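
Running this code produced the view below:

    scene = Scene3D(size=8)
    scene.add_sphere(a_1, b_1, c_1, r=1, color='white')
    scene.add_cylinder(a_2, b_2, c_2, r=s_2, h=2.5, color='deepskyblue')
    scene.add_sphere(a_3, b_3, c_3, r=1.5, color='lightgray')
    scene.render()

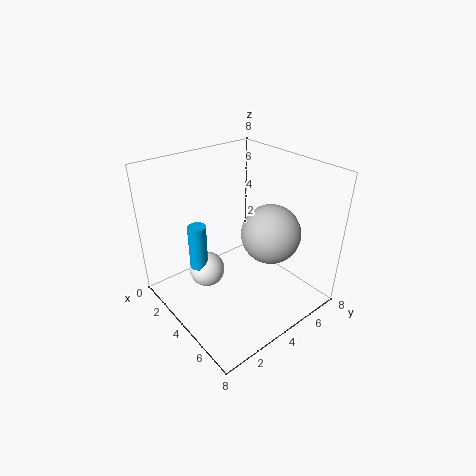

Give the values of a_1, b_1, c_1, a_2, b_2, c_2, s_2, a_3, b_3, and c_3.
a_1 = 3
b_1 = 2.5
c_1 = 2
a_2 = 3
b_2 = 2
c_2 = 2.5
s_2 = 0.5
a_3 = 6
b_3 = 4.5
c_3 = 5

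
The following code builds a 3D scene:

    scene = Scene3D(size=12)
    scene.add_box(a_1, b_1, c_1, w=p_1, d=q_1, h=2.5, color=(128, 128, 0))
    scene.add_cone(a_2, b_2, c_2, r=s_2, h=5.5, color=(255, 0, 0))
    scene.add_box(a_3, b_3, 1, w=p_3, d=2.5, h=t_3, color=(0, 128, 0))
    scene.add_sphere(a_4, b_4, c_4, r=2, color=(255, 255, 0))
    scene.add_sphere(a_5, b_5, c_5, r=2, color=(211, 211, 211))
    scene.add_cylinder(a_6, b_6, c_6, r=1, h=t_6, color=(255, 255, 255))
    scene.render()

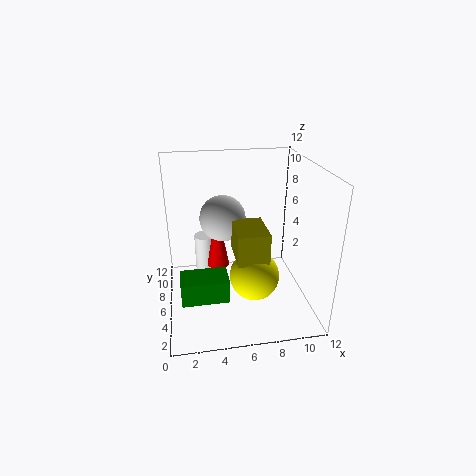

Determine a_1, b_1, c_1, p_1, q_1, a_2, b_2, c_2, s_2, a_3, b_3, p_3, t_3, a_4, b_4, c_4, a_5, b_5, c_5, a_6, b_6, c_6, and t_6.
a_1 = 5.5
b_1 = 3
c_1 = 5
p_1 = 2.5
q_1 = 3.5
a_2 = 4.5
b_2 = 8
c_2 = 2.5
s_2 = 1
a_3 = 1
b_3 = 4
p_3 = 4
t_3 = 2
a_4 = 7
b_4 = 4
c_4 = 3.5
a_5 = 5
b_5 = 8
c_5 = 7
a_6 = 3.5
b_6 = 10
c_6 = 0.5
t_6 = 4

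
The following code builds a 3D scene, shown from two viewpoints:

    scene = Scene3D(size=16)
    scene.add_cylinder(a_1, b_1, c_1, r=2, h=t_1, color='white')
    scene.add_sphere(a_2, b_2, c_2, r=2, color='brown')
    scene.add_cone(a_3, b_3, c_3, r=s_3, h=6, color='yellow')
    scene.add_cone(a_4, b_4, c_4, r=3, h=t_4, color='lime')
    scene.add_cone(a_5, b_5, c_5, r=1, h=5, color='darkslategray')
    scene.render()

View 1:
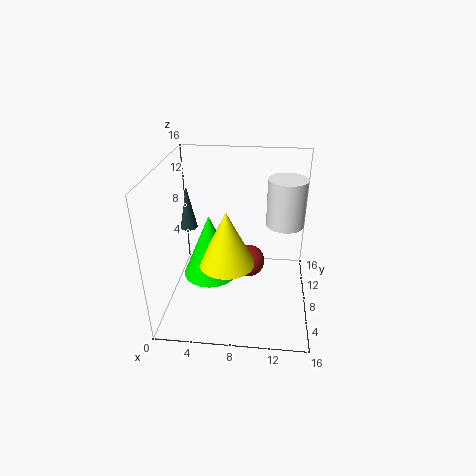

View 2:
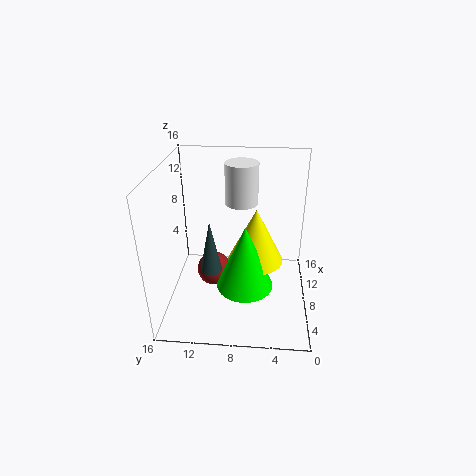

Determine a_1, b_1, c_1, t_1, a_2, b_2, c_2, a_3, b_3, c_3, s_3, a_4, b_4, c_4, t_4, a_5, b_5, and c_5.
a_1 = 13, b_1 = 8, c_1 = 10, t_1 = 5, a_2 = 9, b_2 = 11, c_2 = 3, a_3 = 7, b_3 = 6, c_3 = 6, s_3 = 3, a_4 = 5, b_4 = 7, c_4 = 4, t_4 = 7, a_5 = 2, b_5 = 10, c_5 = 8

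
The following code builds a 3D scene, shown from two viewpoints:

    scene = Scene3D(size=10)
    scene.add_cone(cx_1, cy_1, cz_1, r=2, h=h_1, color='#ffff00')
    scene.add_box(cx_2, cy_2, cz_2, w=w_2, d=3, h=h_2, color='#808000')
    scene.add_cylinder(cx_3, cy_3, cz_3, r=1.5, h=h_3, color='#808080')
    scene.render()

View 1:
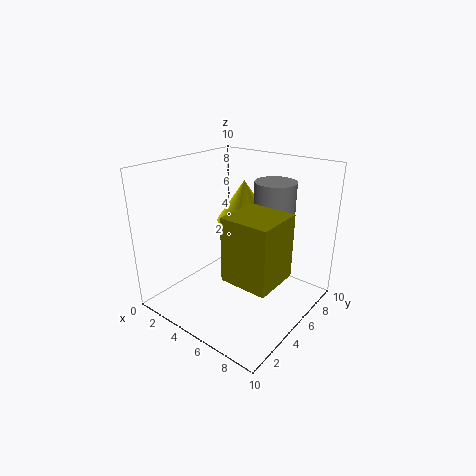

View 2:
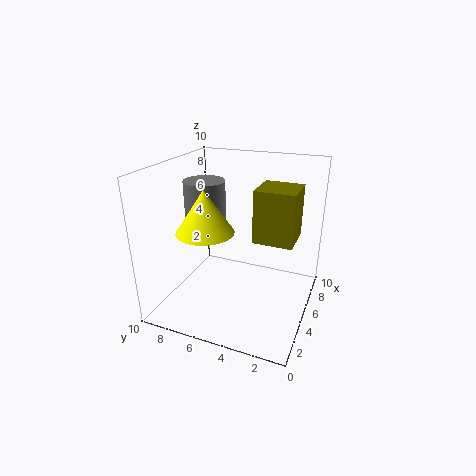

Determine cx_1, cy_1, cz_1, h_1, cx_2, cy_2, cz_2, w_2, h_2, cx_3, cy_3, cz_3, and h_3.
cx_1 = 4; cy_1 = 7; cz_1 = 5.5; h_1 = 3; cx_2 = 6.5; cy_2 = 1.5; cz_2 = 4; w_2 = 3; h_2 = 4; cx_3 = 6; cy_3 = 8; cz_3 = 5.5; h_3 = 3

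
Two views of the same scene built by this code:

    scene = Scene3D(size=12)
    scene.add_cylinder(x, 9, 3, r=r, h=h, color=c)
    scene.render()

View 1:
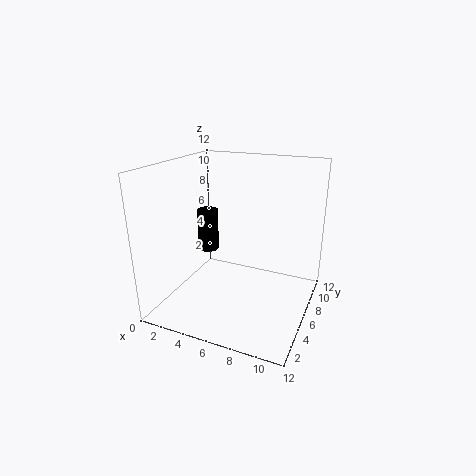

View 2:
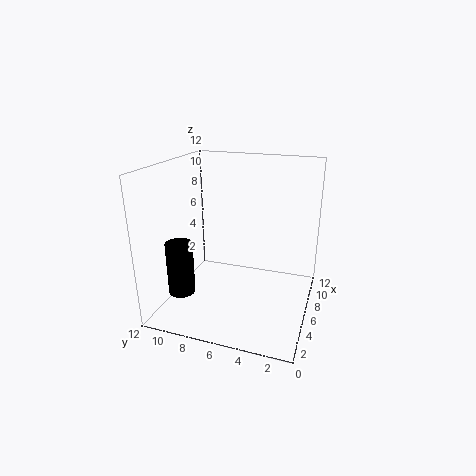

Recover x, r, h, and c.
x = 1.5, r = 1, h = 4, c = 'black'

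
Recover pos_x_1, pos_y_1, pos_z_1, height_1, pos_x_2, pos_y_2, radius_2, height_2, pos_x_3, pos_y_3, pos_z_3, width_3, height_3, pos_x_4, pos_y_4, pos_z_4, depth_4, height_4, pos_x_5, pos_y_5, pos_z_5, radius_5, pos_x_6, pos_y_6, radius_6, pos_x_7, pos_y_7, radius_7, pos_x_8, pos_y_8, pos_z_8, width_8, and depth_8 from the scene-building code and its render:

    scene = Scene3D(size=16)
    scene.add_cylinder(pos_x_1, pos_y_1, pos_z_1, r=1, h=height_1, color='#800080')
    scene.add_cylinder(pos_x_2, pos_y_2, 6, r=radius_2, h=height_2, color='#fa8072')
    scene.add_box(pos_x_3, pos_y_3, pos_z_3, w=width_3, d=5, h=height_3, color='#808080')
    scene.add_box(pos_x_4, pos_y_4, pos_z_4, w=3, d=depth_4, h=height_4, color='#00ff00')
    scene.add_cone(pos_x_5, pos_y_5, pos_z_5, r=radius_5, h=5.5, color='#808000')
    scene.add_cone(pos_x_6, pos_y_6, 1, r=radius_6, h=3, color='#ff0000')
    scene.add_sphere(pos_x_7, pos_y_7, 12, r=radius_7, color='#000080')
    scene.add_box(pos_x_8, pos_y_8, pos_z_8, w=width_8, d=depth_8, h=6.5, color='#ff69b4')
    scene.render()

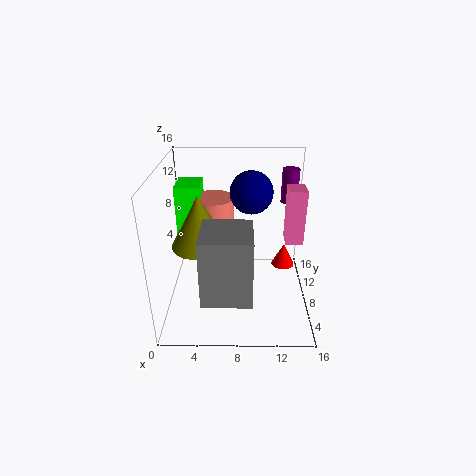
pos_x_1 = 14; pos_y_1 = 12.5; pos_z_1 = 10.5; height_1 = 4; pos_x_2 = 5; pos_y_2 = 12.5; radius_2 = 2.5; height_2 = 5; pos_x_3 = 4.5; pos_y_3 = 0.5; pos_z_3 = 4.5; width_3 = 5; height_3 = 7; pos_x_4 = 0.5; pos_y_4 = 11.5; pos_z_4 = 5.5; depth_4 = 4; height_4 = 7; pos_x_5 = 4; pos_y_5 = 6.5; pos_z_5 = 8; radius_5 = 3; pos_x_6 = 14; pos_y_6 = 13.5; radius_6 = 1.5; pos_x_7 = 9.5; pos_y_7 = 11.5; radius_7 = 2.5; pos_x_8 = 13.5; pos_y_8 = 9; pos_z_8 = 6.5; width_8 = 2; depth_8 = 2.5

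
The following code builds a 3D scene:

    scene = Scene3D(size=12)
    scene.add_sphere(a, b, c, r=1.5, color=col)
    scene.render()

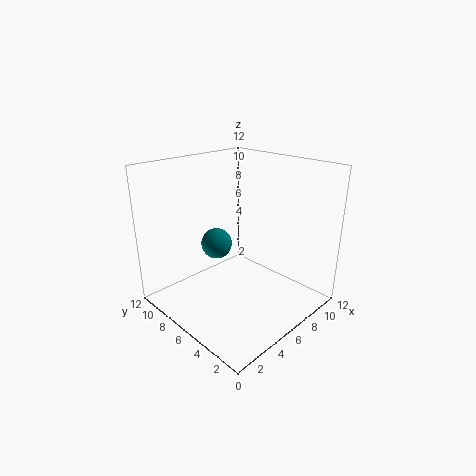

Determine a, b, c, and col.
a = 7.5; b = 10.5; c = 3.5; col = 'teal'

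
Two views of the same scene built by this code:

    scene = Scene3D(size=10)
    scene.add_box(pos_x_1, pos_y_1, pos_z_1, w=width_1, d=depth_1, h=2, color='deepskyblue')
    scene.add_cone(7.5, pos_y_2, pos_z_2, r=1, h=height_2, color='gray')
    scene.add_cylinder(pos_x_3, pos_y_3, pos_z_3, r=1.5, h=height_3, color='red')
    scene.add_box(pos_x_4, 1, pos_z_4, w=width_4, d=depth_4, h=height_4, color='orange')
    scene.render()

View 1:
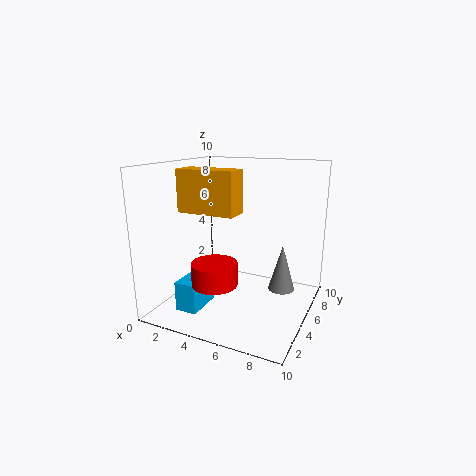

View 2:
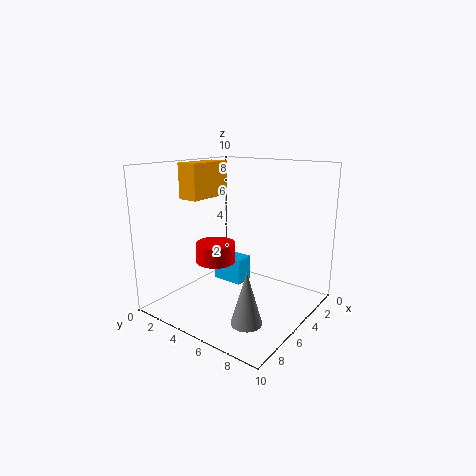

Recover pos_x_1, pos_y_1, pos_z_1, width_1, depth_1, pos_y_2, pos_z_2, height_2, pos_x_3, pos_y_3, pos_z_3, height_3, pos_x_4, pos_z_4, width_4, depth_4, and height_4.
pos_x_1 = 2; pos_y_1 = 1.5; pos_z_1 = 0.5; width_1 = 1.5; depth_1 = 2.5; pos_y_2 = 7.5; pos_z_2 = 0.5; height_2 = 3.5; pos_x_3 = 4.5; pos_y_3 = 2.5; pos_z_3 = 2.5; height_3 = 1.5; pos_x_4 = 3; pos_z_4 = 7.5; width_4 = 3.5; depth_4 = 1.5; height_4 = 2.5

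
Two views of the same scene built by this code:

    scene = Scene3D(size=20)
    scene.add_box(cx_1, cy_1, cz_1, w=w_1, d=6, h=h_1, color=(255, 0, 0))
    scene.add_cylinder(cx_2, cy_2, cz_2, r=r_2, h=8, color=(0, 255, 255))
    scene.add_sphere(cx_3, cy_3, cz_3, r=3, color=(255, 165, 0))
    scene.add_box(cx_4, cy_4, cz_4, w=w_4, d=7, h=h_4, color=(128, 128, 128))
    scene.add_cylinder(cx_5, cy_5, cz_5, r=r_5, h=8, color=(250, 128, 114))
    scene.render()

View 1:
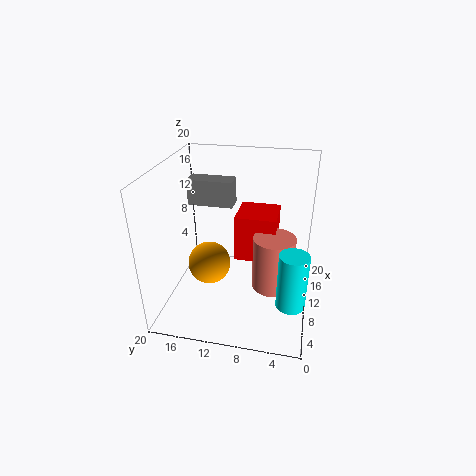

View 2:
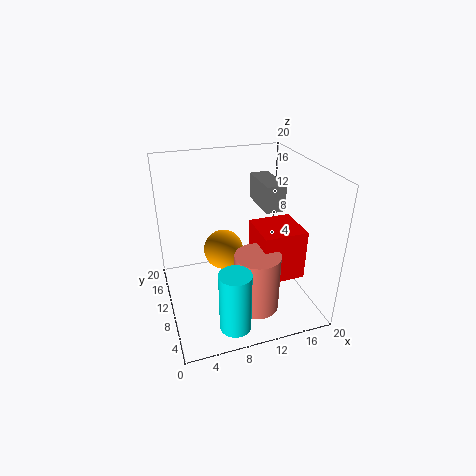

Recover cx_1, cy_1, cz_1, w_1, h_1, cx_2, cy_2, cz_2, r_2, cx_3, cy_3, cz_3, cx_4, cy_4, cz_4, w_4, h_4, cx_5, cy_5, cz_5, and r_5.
cx_1 = 12
cy_1 = 5
cz_1 = 5
w_1 = 6
h_1 = 7
cx_2 = 7
cy_2 = 2
cz_2 = 2
r_2 = 2
cx_3 = 9
cy_3 = 14
cz_3 = 6
cx_4 = 15
cy_4 = 12
cz_4 = 12
w_4 = 3
h_4 = 4
cx_5 = 11
cy_5 = 5
cz_5 = 2
r_5 = 3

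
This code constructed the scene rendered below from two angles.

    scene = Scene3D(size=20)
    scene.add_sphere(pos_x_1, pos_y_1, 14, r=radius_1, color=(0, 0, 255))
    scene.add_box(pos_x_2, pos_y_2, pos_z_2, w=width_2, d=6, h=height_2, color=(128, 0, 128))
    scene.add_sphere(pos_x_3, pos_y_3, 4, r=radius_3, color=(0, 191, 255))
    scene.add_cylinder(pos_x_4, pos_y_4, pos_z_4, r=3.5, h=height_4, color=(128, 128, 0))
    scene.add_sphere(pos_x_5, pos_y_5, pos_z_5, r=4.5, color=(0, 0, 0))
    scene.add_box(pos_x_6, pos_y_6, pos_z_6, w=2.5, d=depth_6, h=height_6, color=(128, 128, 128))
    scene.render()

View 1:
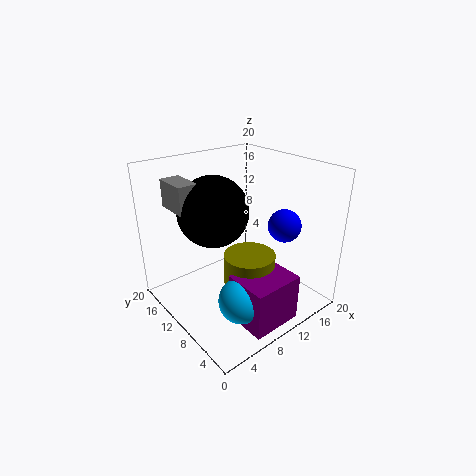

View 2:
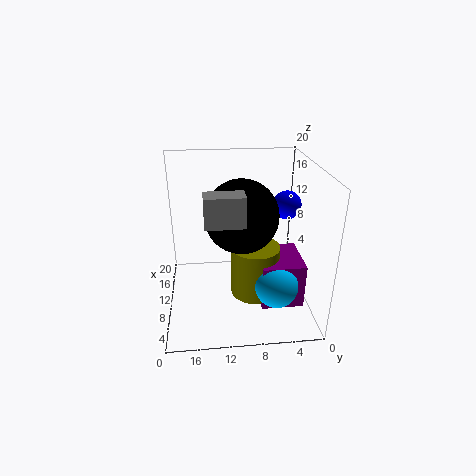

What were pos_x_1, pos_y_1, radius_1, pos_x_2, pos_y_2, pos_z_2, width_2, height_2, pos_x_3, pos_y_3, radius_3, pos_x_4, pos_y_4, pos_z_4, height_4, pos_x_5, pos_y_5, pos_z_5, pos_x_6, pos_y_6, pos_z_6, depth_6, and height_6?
pos_x_1 = 11.5, pos_y_1 = 3, radius_1 = 2, pos_x_2 = 6, pos_y_2 = 1, pos_z_2 = 0.5, width_2 = 7, height_2 = 6.5, pos_x_3 = 6.5, pos_y_3 = 5, radius_3 = 3, pos_x_4 = 10, pos_y_4 = 7.5, pos_z_4 = 1, height_4 = 7.5, pos_x_5 = 6, pos_y_5 = 10, pos_z_5 = 15, pos_x_6 = 1.5, pos_y_6 = 10, pos_z_6 = 15.5, depth_6 = 4.5, height_6 = 3.5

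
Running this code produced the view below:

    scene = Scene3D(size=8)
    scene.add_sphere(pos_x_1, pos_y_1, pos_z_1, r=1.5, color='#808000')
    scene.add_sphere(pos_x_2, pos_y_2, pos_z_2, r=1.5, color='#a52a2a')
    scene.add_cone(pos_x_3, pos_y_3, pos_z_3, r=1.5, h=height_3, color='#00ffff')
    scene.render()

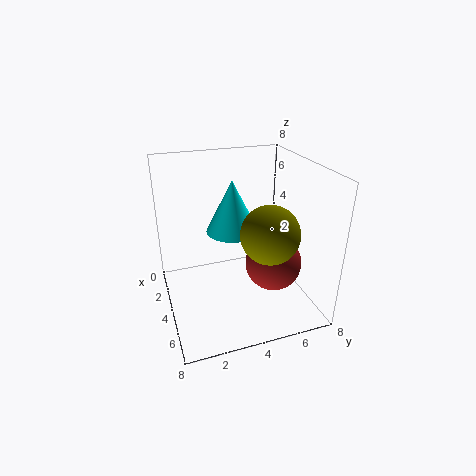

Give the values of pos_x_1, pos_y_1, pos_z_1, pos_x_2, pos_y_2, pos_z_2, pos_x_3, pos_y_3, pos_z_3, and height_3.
pos_x_1 = 6; pos_y_1 = 5; pos_z_1 = 5; pos_x_2 = 5.5; pos_y_2 = 5.5; pos_z_2 = 3; pos_x_3 = 3; pos_y_3 = 4; pos_z_3 = 4; height_3 = 3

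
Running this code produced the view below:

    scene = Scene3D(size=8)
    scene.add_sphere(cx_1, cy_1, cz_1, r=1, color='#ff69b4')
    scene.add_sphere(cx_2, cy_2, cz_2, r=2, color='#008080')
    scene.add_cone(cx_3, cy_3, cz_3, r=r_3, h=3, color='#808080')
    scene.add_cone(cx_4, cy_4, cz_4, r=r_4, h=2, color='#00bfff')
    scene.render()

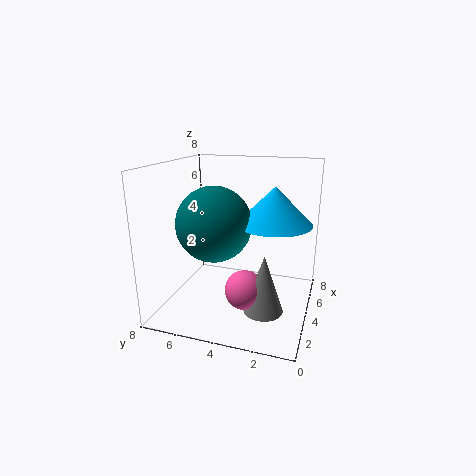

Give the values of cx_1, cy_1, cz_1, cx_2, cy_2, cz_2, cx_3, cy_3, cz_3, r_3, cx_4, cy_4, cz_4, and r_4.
cx_1 = 2, cy_1 = 3, cz_1 = 2, cx_2 = 3, cy_2 = 5, cz_2 = 5, cx_3 = 2, cy_3 = 2, cz_3 = 1, r_3 = 1, cx_4 = 4, cy_4 = 2, cz_4 = 5, r_4 = 2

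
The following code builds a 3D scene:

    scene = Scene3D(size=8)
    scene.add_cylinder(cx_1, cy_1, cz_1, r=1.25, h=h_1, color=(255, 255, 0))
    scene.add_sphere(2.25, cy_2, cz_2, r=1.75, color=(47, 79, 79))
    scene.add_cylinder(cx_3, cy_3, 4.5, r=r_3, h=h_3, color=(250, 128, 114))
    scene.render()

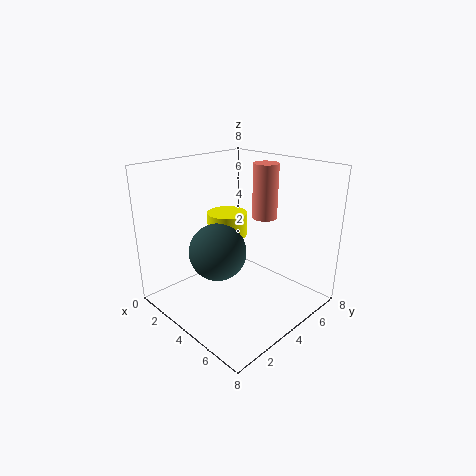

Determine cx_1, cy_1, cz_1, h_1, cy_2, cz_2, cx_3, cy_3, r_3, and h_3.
cx_1 = 1.5, cy_1 = 5.5, cz_1 = 3, h_1 = 1.5, cy_2 = 4, cz_2 = 2.5, cx_3 = 3.75, cy_3 = 6.5, r_3 = 0.75, h_3 = 3.25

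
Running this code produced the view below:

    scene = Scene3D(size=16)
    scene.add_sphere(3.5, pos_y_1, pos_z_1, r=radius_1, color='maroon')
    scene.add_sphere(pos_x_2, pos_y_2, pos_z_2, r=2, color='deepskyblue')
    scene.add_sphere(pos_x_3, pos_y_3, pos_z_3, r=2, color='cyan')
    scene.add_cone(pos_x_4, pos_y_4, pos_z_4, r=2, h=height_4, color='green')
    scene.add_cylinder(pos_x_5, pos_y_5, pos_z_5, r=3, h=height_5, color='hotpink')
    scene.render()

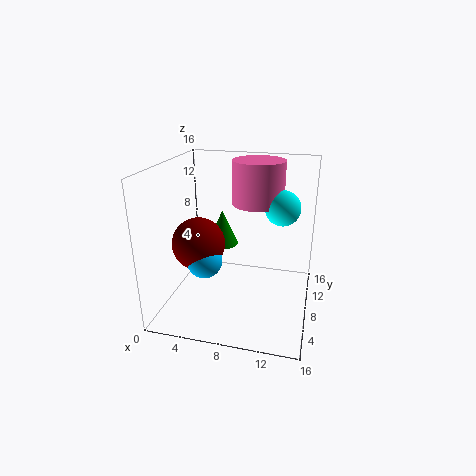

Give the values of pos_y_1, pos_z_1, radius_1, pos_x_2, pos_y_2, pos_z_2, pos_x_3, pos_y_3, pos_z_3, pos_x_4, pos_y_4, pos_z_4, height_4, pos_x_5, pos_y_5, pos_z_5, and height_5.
pos_y_1 = 7.5
pos_z_1 = 7
radius_1 = 3
pos_x_2 = 4.5
pos_y_2 = 6.5
pos_z_2 = 5.5
pos_x_3 = 12.5
pos_y_3 = 10.5
pos_z_3 = 11
pos_x_4 = 4.5
pos_y_4 = 13.5
pos_z_4 = 4.5
height_4 = 4.5
pos_x_5 = 9.5
pos_y_5 = 11.5
pos_z_5 = 11
height_5 = 5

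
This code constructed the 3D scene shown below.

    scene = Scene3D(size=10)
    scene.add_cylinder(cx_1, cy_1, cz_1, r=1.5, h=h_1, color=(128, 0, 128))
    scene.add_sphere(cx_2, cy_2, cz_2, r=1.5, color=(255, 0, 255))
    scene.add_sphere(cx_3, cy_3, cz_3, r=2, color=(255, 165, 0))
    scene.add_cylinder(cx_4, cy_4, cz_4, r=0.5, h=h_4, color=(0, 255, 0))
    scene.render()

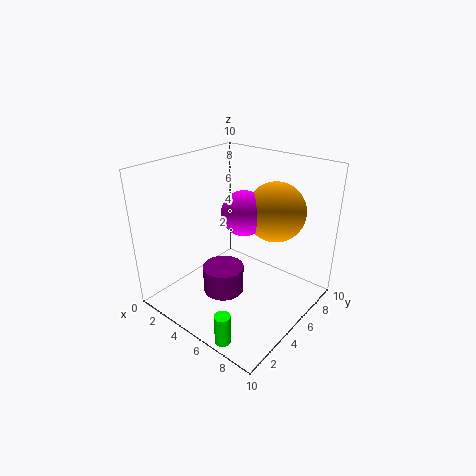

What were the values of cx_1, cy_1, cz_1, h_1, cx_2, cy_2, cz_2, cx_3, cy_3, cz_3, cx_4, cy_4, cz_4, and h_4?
cx_1 = 4
cy_1 = 4.5
cz_1 = 0.5
h_1 = 2
cx_2 = 5.5
cy_2 = 5
cz_2 = 7
cx_3 = 7
cy_3 = 6.5
cz_3 = 7
cx_4 = 7.5
cy_4 = 0.5
cz_4 = 0.5
h_4 = 2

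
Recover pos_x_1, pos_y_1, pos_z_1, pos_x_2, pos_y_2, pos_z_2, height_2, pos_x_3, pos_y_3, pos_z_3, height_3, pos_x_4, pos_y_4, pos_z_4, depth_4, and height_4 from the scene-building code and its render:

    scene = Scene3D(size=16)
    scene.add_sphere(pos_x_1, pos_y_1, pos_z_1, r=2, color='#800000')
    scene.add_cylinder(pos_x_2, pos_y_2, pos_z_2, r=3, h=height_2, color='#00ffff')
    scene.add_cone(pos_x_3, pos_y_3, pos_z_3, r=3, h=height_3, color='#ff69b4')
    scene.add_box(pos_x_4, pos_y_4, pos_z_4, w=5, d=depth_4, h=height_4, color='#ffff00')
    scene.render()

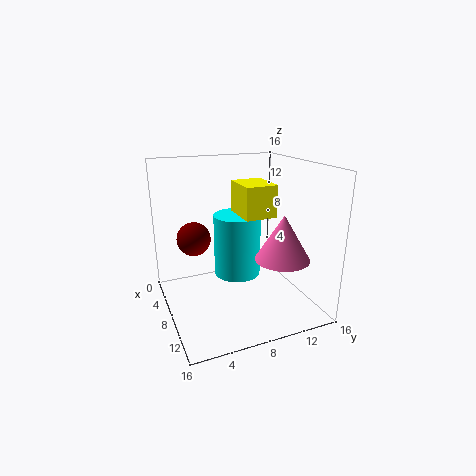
pos_x_1 = 4; pos_y_1 = 4; pos_z_1 = 7; pos_x_2 = 3; pos_y_2 = 10; pos_z_2 = 1; height_2 = 8; pos_x_3 = 11; pos_y_3 = 12; pos_z_3 = 6; height_3 = 5; pos_x_4 = 1; pos_y_4 = 10; pos_z_4 = 9; depth_4 = 4; height_4 = 4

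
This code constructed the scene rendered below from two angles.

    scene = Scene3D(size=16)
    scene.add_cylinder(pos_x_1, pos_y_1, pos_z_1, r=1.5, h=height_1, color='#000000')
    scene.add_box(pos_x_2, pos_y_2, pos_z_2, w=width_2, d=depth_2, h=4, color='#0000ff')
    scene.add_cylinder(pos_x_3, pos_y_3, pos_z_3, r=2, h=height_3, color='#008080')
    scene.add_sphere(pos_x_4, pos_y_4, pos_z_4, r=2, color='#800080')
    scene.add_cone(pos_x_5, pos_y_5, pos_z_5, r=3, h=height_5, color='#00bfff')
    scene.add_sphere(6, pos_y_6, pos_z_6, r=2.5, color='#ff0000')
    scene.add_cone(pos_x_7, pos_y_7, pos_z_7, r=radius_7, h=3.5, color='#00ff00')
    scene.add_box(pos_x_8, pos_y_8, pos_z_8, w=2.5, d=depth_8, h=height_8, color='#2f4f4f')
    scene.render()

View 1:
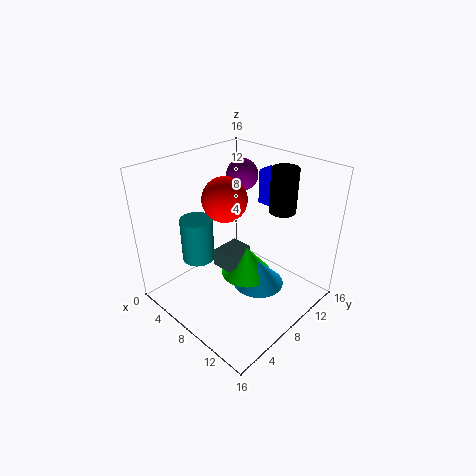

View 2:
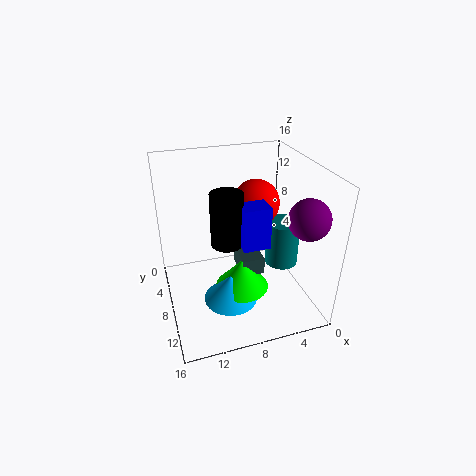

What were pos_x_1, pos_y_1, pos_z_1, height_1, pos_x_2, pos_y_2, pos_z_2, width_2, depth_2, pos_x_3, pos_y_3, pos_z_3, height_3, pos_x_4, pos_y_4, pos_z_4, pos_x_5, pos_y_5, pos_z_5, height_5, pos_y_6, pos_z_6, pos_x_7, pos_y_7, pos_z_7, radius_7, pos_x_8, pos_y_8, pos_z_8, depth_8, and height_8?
pos_x_1 = 10.5, pos_y_1 = 12.5, pos_z_1 = 10.5, height_1 = 5, pos_x_2 = 7, pos_y_2 = 12.5, pos_z_2 = 10.5, width_2 = 2.5, depth_2 = 2, pos_x_3 = 2, pos_y_3 = 7, pos_z_3 = 3, height_3 = 5.5, pos_x_4 = 3, pos_y_4 = 14, pos_z_4 = 12.5, pos_x_5 = 9.5, pos_y_5 = 10, pos_z_5 = 1.5, height_5 = 3, pos_y_6 = 8, pos_z_6 = 12, pos_x_7 = 8, pos_y_7 = 9.5, pos_z_7 = 2.5, radius_7 = 3, pos_x_8 = 5.5, pos_y_8 = 6.5, pos_z_8 = 4, depth_8 = 3.5, height_8 = 2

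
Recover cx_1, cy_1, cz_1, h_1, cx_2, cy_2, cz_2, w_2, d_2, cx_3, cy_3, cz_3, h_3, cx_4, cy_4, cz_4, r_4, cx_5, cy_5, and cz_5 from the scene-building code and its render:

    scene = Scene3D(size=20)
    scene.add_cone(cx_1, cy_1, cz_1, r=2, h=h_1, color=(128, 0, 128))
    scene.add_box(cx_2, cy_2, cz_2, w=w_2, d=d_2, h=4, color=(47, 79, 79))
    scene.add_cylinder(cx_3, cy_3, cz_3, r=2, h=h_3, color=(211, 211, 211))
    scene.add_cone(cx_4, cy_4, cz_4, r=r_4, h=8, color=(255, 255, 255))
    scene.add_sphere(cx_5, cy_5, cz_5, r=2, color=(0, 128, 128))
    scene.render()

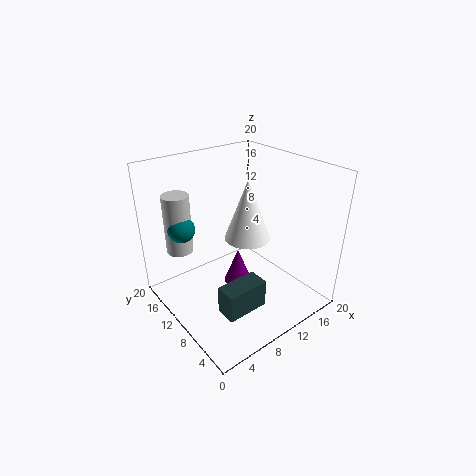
cx_1 = 10; cy_1 = 10; cz_1 = 3; h_1 = 5; cx_2 = 5; cy_2 = 5; cz_2 = 1; w_2 = 6; d_2 = 3; cx_3 = 5; cy_3 = 18; cz_3 = 6; h_3 = 9; cx_4 = 10; cy_4 = 8; cz_4 = 11; r_4 = 3; cx_5 = 5; cy_5 = 17; cz_5 = 10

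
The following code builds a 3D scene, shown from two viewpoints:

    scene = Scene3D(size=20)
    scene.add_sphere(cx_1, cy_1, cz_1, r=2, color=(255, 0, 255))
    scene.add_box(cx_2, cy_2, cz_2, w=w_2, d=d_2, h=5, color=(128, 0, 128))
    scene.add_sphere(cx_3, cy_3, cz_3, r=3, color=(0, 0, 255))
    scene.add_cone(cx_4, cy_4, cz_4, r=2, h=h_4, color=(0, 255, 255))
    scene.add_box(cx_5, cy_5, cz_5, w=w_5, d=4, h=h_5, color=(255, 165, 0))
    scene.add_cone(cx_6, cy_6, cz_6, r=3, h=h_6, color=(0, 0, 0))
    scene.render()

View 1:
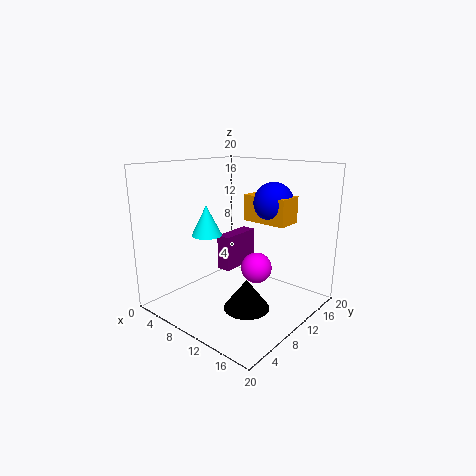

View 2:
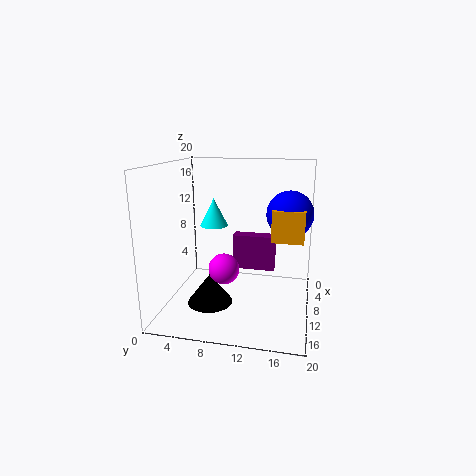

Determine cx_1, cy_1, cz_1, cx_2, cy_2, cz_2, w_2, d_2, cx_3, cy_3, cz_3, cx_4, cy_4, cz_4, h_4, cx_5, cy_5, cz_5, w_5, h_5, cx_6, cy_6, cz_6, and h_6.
cx_1 = 14
cy_1 = 9
cz_1 = 7
cx_2 = 7
cy_2 = 9
cz_2 = 5
w_2 = 2
d_2 = 6
cx_3 = 11
cy_3 = 17
cz_3 = 14
cx_4 = 8
cy_4 = 6
cz_4 = 11
h_4 = 4
cx_5 = 7
cy_5 = 15
cz_5 = 11
w_5 = 7
h_5 = 4
cx_6 = 14
cy_6 = 7
cz_6 = 2
h_6 = 4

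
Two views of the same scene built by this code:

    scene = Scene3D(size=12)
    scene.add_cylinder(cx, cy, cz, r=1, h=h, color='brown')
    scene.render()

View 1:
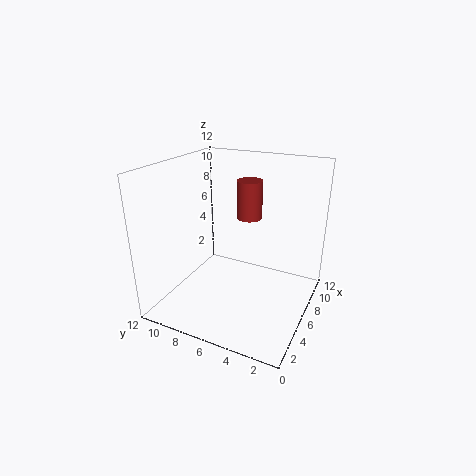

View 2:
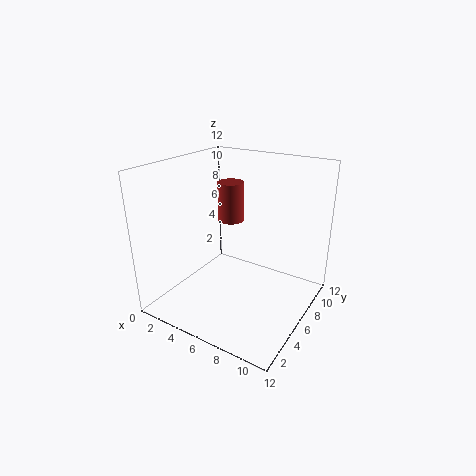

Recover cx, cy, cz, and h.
cx = 6; cy = 5; cz = 8; h = 3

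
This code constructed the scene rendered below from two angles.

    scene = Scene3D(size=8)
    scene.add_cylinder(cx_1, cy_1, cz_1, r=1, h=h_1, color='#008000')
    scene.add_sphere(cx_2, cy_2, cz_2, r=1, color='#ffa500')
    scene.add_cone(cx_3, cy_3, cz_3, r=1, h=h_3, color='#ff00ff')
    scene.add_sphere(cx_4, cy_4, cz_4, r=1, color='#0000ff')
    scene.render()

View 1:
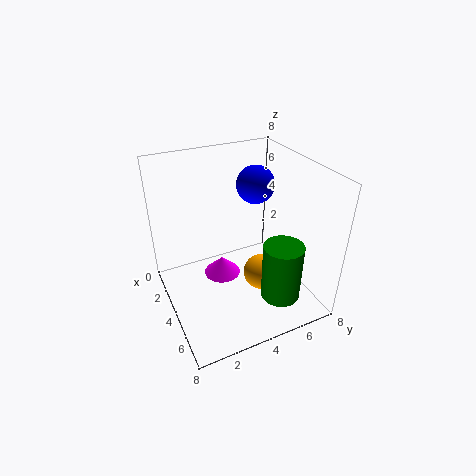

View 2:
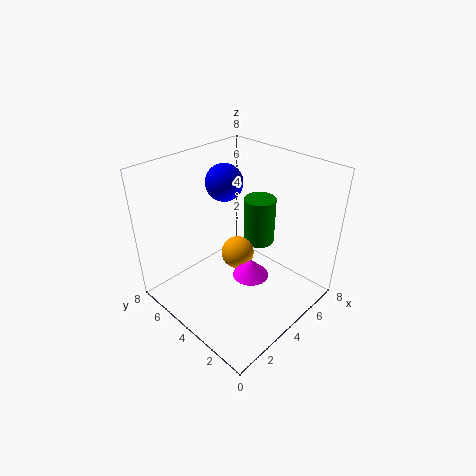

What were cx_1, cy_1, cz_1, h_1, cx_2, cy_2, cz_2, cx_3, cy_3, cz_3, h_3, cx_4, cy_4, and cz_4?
cx_1 = 7; cy_1 = 5; cz_1 = 2; h_1 = 3; cx_2 = 5; cy_2 = 5; cz_2 = 2; cx_3 = 4; cy_3 = 3; cz_3 = 2; h_3 = 1; cx_4 = 4; cy_4 = 5; cz_4 = 7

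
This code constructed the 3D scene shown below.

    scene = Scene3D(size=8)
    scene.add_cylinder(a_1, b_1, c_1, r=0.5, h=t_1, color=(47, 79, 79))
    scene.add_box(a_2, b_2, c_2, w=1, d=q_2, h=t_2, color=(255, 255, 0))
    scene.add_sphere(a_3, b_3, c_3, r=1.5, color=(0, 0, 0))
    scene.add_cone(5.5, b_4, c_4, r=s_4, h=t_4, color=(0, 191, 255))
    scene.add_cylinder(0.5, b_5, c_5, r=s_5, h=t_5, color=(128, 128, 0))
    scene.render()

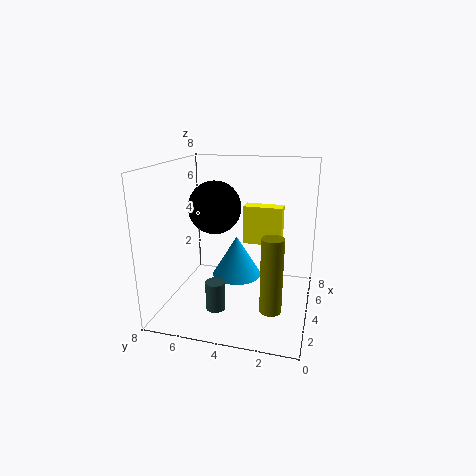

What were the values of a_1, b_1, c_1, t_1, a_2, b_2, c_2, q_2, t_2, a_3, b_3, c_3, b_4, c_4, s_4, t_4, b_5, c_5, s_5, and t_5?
a_1 = 1.5
b_1 = 4.5
c_1 = 1
t_1 = 1.5
a_2 = 7
b_2 = 2
c_2 = 2.5
q_2 = 2.5
t_2 = 2.5
a_3 = 4.5
b_3 = 5.5
c_3 = 5.5
b_4 = 4.5
c_4 = 1
s_4 = 1.5
t_4 = 2.5
b_5 = 1.5
c_5 = 2
s_5 = 0.5
t_5 = 3.5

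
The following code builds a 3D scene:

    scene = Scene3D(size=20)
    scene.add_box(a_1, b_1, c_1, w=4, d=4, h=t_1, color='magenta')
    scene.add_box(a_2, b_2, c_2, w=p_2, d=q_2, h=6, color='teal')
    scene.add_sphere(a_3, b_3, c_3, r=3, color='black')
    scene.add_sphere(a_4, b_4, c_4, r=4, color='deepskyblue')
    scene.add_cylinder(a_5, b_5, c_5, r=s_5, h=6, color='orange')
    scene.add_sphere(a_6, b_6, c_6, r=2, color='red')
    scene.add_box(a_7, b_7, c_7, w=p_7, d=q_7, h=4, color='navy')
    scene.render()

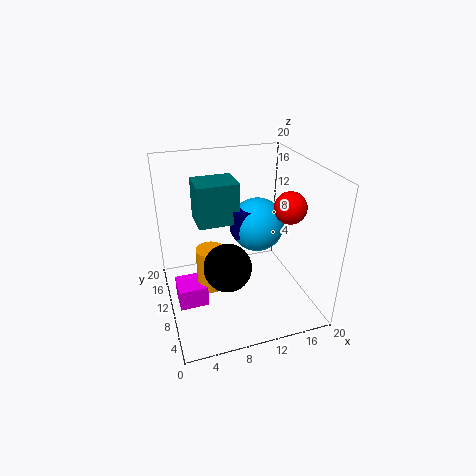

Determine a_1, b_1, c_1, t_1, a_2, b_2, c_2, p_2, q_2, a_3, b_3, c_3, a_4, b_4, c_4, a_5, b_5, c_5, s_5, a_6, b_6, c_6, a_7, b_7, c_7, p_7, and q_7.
a_1 = 1; b_1 = 8; c_1 = 1; t_1 = 3; a_2 = 5; b_2 = 12; c_2 = 11; p_2 = 6; q_2 = 5; a_3 = 7; b_3 = 5; c_3 = 9; a_4 = 14; b_4 = 13; c_4 = 10; a_5 = 6; b_5 = 10; c_5 = 3; s_5 = 2; a_6 = 15; b_6 = 5; c_6 = 16; a_7 = 10; b_7 = 11; c_7 = 9; p_7 = 3; q_7 = 3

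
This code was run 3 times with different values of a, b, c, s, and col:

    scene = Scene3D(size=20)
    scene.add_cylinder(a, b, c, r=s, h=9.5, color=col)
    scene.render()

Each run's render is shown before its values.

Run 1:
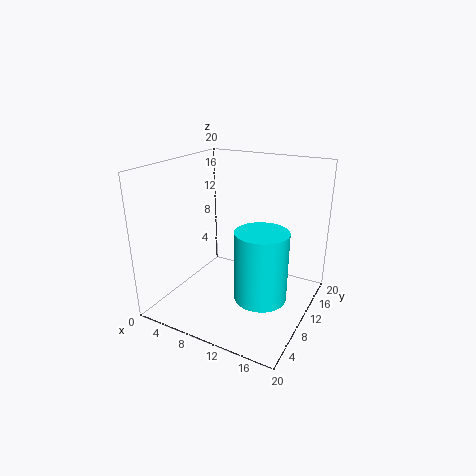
a = 14.5, b = 8, c = 3, s = 3.5, col = 'cyan'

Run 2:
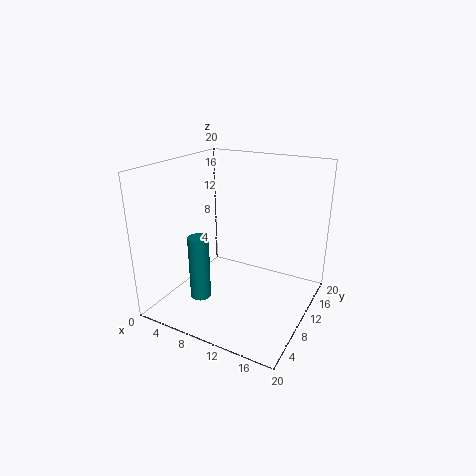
a = 5, b = 7.5, c = 0.5, s = 1.5, col = 'teal'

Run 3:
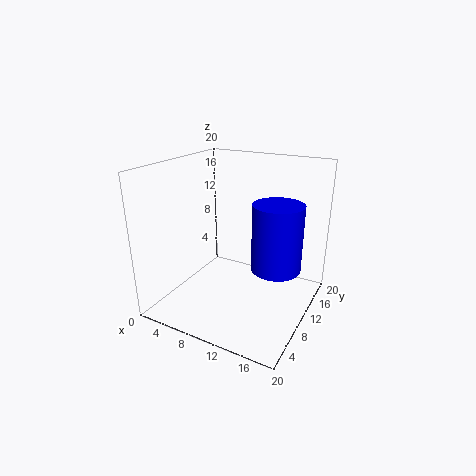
a = 15, b = 12, c = 5.5, s = 3.5, col = 'blue'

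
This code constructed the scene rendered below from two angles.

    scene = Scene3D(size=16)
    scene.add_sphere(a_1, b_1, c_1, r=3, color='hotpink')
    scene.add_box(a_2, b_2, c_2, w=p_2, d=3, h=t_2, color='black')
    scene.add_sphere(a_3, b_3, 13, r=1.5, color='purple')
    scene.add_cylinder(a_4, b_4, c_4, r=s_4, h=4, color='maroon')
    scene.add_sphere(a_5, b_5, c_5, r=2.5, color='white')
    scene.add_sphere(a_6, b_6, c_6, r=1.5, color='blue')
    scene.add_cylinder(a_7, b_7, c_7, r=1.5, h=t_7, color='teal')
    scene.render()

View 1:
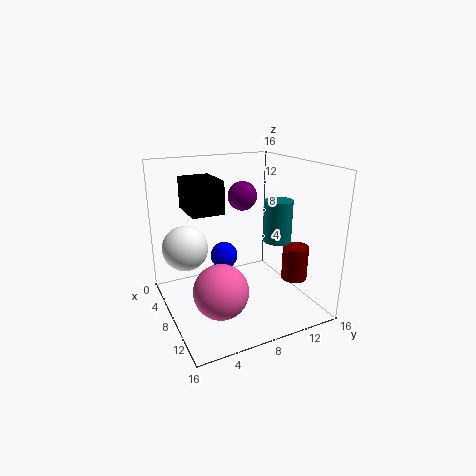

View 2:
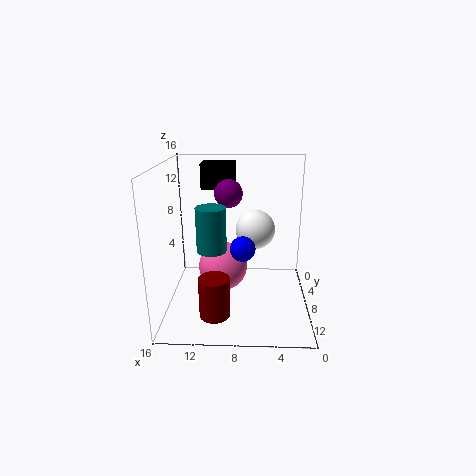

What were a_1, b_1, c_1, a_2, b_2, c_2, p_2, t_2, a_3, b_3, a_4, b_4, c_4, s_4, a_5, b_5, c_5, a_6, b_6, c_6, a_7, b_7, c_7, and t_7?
a_1 = 10, b_1 = 5, c_1 = 3, a_2 = 8.5, b_2 = 1.5, c_2 = 12.5, p_2 = 4, t_2 = 3, a_3 = 9, b_3 = 8, a_4 = 10, b_4 = 14.5, c_4 = 2.5, s_4 = 1.5, a_5 = 6, b_5 = 2.5, c_5 = 7, a_6 = 7.5, b_6 = 6.5, c_6 = 6, a_7 = 10.5, b_7 = 11.5, c_7 = 8, t_7 = 4.5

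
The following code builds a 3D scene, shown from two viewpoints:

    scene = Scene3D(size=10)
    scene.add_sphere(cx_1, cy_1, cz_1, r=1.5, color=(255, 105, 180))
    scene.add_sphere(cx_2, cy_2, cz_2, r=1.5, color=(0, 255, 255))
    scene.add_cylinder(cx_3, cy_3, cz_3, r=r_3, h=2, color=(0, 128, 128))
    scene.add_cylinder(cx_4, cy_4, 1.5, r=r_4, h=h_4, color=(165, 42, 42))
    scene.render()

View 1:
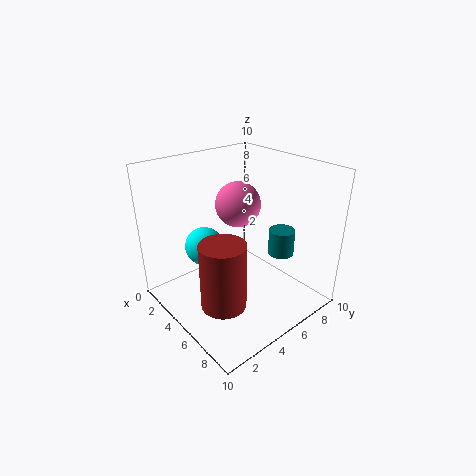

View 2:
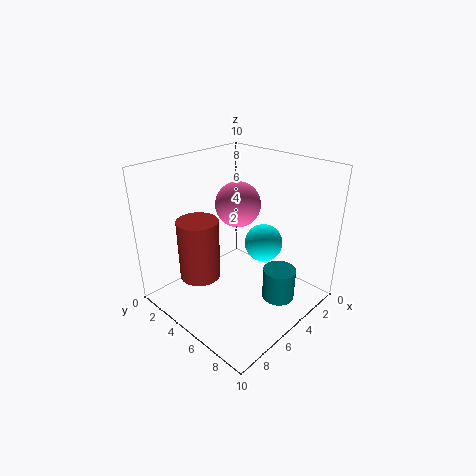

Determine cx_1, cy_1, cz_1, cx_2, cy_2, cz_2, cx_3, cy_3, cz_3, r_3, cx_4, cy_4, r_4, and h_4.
cx_1 = 5, cy_1 = 5, cz_1 = 7.5, cx_2 = 1.5, cy_2 = 4.5, cz_2 = 3, cx_3 = 5.5, cy_3 = 9, cz_3 = 2.5, r_3 = 1, cx_4 = 6.5, cy_4 = 2.5, r_4 = 1.5, h_4 = 4.5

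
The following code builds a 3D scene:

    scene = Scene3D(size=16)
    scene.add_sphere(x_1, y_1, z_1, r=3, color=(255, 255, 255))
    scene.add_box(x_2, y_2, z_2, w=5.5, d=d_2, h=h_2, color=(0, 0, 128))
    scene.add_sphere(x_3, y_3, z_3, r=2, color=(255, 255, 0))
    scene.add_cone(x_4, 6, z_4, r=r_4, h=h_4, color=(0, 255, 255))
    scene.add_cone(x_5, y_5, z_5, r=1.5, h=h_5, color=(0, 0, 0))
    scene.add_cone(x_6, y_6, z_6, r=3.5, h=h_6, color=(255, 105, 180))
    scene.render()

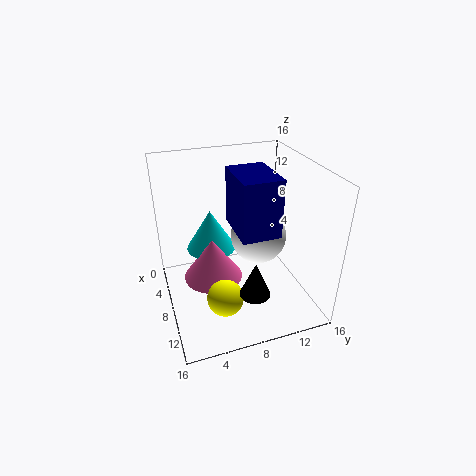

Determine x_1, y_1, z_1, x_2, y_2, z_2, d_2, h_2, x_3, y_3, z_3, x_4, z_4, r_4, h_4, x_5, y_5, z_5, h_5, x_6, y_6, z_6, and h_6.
x_1 = 9, y_1 = 10, z_1 = 8.5, x_2 = 7, y_2 = 7, z_2 = 10, d_2 = 4, h_2 = 6, x_3 = 11, y_3 = 5.5, z_3 = 2.5, x_4 = 3.5, z_4 = 4.5, r_4 = 3, h_4 = 5, x_5 = 14.5, y_5 = 7.5, z_5 = 5.5, h_5 = 3.5, x_6 = 6, y_6 = 5.5, z_6 = 2, h_6 = 5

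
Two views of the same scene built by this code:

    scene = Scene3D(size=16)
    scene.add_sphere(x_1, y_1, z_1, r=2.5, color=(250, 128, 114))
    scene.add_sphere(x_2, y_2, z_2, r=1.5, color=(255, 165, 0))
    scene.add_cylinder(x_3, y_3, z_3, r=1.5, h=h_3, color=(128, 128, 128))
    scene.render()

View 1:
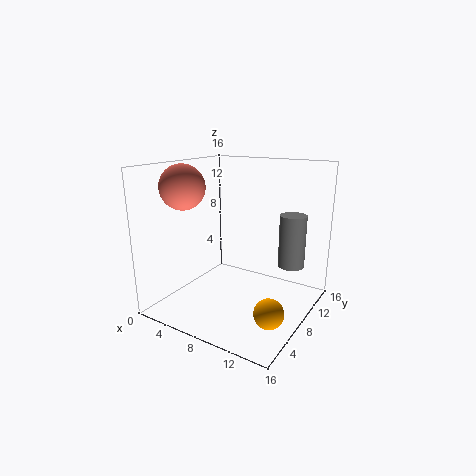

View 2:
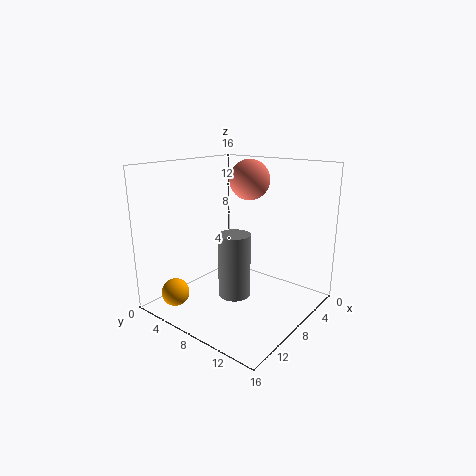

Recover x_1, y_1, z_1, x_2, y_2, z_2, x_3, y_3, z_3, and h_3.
x_1 = 2.5
y_1 = 5.5
z_1 = 13.5
x_2 = 14
y_2 = 4
z_2 = 2.5
x_3 = 13
y_3 = 11.5
z_3 = 4.5
h_3 = 6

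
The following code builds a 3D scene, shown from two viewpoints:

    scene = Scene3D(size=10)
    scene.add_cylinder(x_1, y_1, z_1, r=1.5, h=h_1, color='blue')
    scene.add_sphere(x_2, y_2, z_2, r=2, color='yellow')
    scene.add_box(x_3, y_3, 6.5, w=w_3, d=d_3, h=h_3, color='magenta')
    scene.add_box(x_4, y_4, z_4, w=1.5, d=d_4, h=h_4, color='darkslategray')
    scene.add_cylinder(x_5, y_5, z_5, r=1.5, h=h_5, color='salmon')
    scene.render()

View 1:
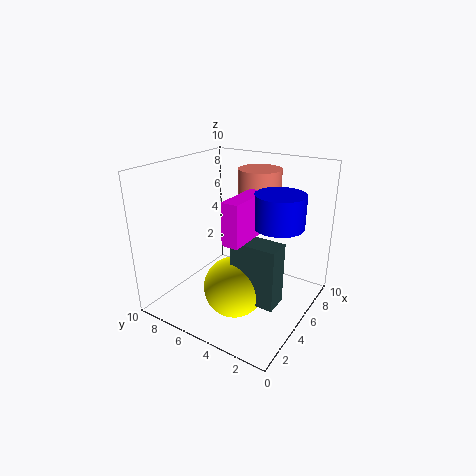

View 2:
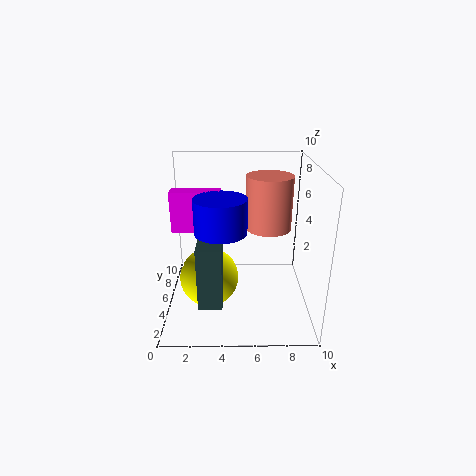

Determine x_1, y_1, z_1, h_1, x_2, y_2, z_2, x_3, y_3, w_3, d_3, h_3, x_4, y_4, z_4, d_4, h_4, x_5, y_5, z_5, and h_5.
x_1 = 4, y_1 = 1.5, z_1 = 7, h_1 = 2, x_2 = 3, y_2 = 4, z_2 = 2.5, x_3 = 1, y_3 = 2.5, w_3 = 3, d_3 = 1, h_3 = 2.5, x_4 = 2.5, y_4 = 1, z_4 = 2, d_4 = 3, h_4 = 4, x_5 = 7, y_5 = 4.5, z_5 = 6, h_5 = 3.5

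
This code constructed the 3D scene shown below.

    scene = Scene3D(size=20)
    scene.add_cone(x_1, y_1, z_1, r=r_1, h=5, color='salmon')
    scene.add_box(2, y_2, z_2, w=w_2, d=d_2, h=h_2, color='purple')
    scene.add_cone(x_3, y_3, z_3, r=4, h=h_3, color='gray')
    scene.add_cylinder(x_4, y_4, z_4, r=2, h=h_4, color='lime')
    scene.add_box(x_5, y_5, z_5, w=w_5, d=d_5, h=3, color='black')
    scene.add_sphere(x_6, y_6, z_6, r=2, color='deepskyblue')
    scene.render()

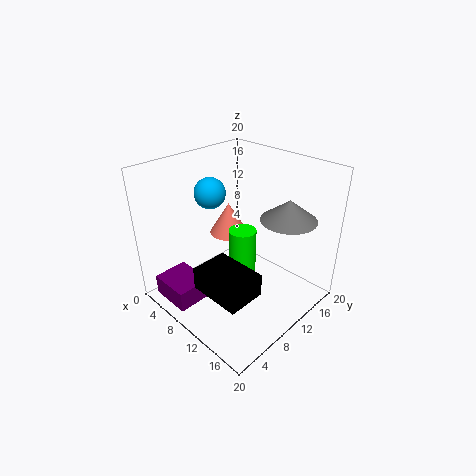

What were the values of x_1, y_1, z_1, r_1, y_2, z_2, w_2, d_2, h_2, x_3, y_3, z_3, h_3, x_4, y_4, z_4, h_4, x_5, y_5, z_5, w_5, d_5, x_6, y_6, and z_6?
x_1 = 4, y_1 = 14, z_1 = 7, r_1 = 3, y_2 = 1, z_2 = 1, w_2 = 6, d_2 = 5, h_2 = 3, x_3 = 14, y_3 = 16, z_3 = 12, h_3 = 3, x_4 = 9, y_4 = 12, z_4 = 3, h_4 = 7, x_5 = 10, y_5 = 2, z_5 = 6, w_5 = 7, d_5 = 5, x_6 = 8, y_6 = 7, z_6 = 17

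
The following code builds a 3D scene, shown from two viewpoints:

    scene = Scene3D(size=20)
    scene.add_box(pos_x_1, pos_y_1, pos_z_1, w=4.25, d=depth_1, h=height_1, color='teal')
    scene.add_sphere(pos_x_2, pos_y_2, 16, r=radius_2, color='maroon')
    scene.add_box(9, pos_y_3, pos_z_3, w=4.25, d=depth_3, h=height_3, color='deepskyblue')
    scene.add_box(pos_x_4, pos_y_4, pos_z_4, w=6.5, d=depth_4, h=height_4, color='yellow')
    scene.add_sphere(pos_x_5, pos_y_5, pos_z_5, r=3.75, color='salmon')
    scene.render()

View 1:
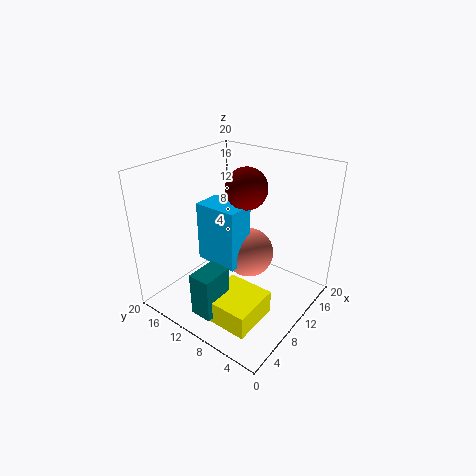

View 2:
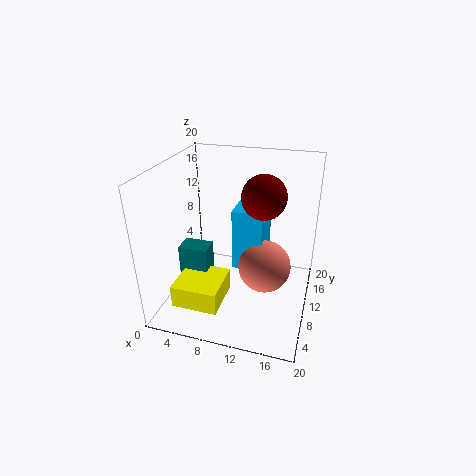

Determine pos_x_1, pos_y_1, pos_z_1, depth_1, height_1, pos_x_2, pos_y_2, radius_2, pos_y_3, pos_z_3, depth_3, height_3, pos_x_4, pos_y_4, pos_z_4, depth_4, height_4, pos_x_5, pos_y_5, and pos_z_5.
pos_x_1 = 1.5; pos_y_1 = 8.25; pos_z_1 = 2; depth_1 = 3; height_1 = 6; pos_x_2 = 13.25; pos_y_2 = 11; radius_2 = 3; pos_y_3 = 10.25; pos_z_3 = 4.75; depth_3 = 6.5; height_3 = 9; pos_x_4 = 2.25; pos_y_4 = 3.5; pos_z_4 = 1.25; depth_4 = 6.5; height_4 = 3.25; pos_x_5 = 13.75; pos_y_5 = 10.75; pos_z_5 = 5.5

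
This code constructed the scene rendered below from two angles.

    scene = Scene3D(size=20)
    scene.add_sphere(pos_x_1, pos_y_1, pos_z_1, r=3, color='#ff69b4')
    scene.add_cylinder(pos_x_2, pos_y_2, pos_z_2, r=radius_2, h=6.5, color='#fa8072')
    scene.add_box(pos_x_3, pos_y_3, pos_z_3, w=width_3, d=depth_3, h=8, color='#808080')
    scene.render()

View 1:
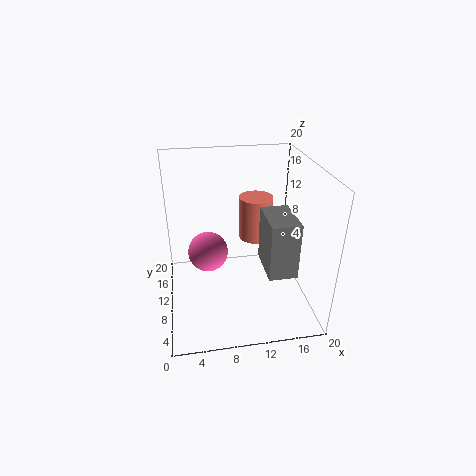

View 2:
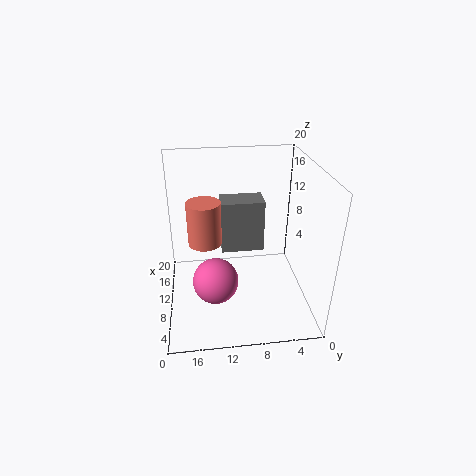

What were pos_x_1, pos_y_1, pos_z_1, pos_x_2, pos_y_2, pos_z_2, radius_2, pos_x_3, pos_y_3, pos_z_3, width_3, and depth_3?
pos_x_1 = 6, pos_y_1 = 13.5, pos_z_1 = 6, pos_x_2 = 13.5, pos_y_2 = 14.5, pos_z_2 = 7.5, radius_2 = 2.5, pos_x_3 = 13.5, pos_y_3 = 5.5, pos_z_3 = 5.5, width_3 = 4, depth_3 = 6.5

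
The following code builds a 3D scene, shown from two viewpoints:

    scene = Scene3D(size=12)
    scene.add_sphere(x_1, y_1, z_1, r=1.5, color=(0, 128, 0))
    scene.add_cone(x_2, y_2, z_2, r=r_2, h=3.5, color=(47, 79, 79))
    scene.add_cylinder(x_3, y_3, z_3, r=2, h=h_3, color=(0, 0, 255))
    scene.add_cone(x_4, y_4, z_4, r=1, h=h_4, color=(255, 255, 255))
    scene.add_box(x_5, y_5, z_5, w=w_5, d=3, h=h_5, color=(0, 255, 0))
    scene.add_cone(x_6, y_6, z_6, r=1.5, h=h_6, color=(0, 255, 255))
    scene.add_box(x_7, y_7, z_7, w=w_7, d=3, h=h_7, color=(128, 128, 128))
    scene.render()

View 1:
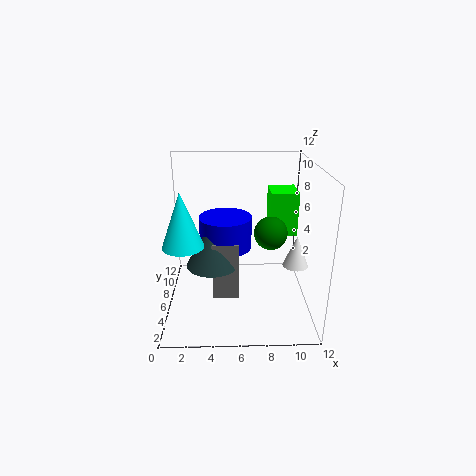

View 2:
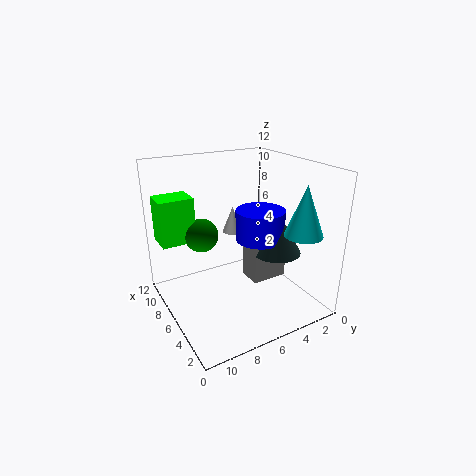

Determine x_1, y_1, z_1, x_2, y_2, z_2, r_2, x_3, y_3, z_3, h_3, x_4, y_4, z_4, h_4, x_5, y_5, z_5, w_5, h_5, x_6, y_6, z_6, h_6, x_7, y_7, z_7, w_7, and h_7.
x_1 = 9, y_1 = 8, z_1 = 5.5, x_2 = 4, y_2 = 3.5, z_2 = 5, r_2 = 2, x_3 = 5, y_3 = 4.5, z_3 = 6, h_3 = 2.5, x_4 = 10.5, y_4 = 4, z_4 = 4.5, h_4 = 2.5, x_5 = 9, y_5 = 8.5, z_5 = 5, w_5 = 2.5, h_5 = 4, x_6 = 2, y_6 = 2.5, z_6 = 7, h_6 = 4, x_7 = 4, y_7 = 2.5, z_7 = 2.5, w_7 = 2, h_7 = 4.5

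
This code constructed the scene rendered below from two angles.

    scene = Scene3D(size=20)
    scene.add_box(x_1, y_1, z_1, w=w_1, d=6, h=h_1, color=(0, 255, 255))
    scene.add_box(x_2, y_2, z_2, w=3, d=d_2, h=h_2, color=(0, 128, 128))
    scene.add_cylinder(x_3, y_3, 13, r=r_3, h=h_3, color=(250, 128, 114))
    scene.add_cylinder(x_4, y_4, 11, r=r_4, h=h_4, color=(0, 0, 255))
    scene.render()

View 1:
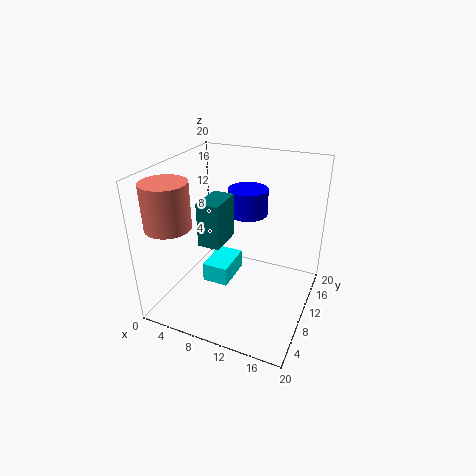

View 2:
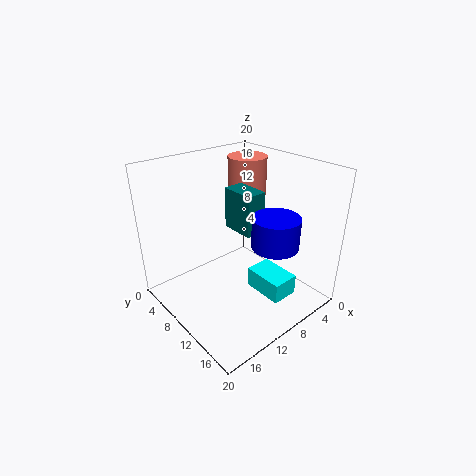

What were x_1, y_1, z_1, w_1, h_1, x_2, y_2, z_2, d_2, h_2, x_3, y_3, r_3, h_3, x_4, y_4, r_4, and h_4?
x_1 = 4
y_1 = 10
z_1 = 1
w_1 = 4
h_1 = 3
x_2 = 6
y_2 = 6
z_2 = 10
d_2 = 5
h_2 = 6
x_3 = 3
y_3 = 4
r_3 = 3
h_3 = 6
x_4 = 9
y_4 = 16
r_4 = 3
h_4 = 4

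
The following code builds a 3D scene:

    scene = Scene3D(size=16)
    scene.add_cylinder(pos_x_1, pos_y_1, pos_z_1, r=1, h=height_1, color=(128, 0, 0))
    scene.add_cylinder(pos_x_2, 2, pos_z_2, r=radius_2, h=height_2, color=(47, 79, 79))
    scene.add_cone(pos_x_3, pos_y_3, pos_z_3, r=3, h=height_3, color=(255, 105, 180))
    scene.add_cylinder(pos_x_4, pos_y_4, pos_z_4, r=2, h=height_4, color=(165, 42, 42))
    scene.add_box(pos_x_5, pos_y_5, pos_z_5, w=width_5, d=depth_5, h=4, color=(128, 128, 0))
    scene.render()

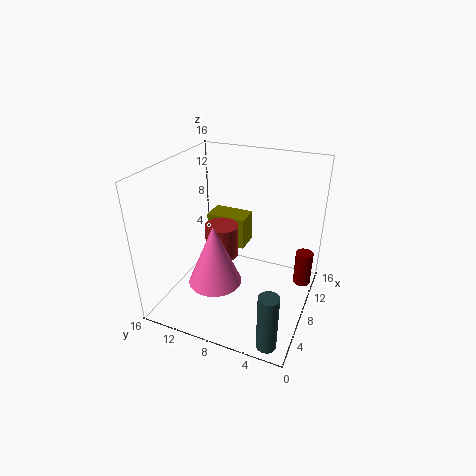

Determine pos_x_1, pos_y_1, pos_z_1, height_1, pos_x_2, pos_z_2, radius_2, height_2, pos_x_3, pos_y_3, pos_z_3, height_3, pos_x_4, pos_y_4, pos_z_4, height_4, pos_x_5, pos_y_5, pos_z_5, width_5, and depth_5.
pos_x_1 = 11, pos_y_1 = 1, pos_z_1 = 2, height_1 = 4, pos_x_2 = 1, pos_z_2 = 1, radius_2 = 1, height_2 = 6, pos_x_3 = 6, pos_y_3 = 10, pos_z_3 = 3, height_3 = 7, pos_x_4 = 10, pos_y_4 = 11, pos_z_4 = 4, height_4 = 4, pos_x_5 = 12, pos_y_5 = 9, pos_z_5 = 4, width_5 = 3, depth_5 = 5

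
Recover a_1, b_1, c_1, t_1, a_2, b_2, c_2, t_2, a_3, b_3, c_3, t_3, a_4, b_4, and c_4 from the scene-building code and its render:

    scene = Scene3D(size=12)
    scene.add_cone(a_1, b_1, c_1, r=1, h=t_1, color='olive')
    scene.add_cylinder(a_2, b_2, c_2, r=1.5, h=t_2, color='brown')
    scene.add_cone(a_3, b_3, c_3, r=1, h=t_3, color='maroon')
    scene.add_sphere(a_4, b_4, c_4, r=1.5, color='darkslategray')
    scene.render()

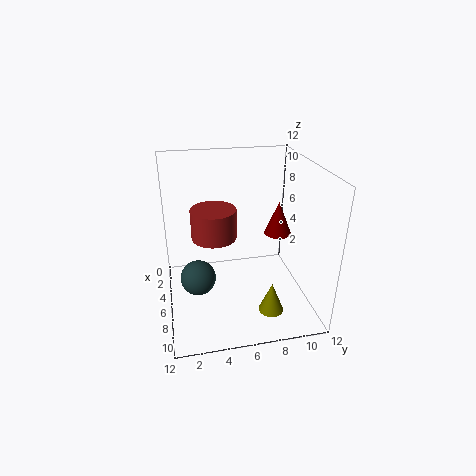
a_1 = 9.5; b_1 = 8; c_1 = 1; t_1 = 2.5; a_2 = 10; b_2 = 3.5; c_2 = 8.5; t_2 = 2; a_3 = 8.5; b_3 = 8.5; c_3 = 7.5; t_3 = 2.5; a_4 = 6; b_4 = 2.5; c_4 = 2.5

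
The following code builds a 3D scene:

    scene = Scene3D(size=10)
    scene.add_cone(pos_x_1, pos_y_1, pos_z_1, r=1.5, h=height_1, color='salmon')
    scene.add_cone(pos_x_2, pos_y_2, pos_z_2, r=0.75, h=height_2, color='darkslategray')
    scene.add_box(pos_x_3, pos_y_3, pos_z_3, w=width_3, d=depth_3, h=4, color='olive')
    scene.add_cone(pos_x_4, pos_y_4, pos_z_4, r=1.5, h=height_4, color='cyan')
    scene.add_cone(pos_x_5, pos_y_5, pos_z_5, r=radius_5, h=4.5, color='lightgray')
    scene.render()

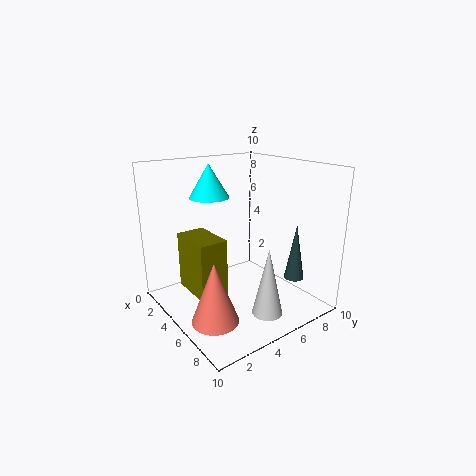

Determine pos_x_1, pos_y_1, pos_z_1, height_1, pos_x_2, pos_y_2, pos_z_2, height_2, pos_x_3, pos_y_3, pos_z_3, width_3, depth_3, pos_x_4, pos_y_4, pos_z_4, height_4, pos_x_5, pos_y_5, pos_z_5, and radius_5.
pos_x_1 = 7, pos_y_1 = 1.75, pos_z_1 = 0.75, height_1 = 4, pos_x_2 = 6.5, pos_y_2 = 9.25, pos_z_2 = 1.25, height_2 = 4.25, pos_x_3 = 2.25, pos_y_3 = 1.75, pos_z_3 = 1.25, width_3 = 3.25, depth_3 = 2, pos_x_4 = 1.75, pos_y_4 = 4.75, pos_z_4 = 7.25, height_4 = 2.5, pos_x_5 = 8.25, pos_y_5 = 5, pos_z_5 = 0.75, radius_5 = 1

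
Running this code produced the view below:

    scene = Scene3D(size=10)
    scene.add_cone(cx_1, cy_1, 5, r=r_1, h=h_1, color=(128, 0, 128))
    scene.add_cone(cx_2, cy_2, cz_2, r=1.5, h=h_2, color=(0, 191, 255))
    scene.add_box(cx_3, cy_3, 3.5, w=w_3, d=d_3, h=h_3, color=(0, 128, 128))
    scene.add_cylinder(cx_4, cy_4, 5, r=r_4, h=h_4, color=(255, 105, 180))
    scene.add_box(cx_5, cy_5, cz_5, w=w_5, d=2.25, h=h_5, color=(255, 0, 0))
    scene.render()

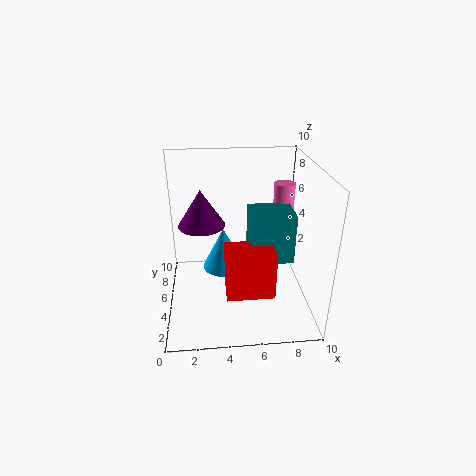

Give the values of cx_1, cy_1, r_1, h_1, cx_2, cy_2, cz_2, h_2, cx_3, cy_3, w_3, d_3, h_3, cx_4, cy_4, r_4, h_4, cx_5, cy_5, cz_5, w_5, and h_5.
cx_1 = 2.5; cy_1 = 7.25; r_1 = 1.75; h_1 = 2.75; cx_2 = 4; cy_2 = 5.5; cz_2 = 2.5; h_2 = 3; cx_3 = 5.75; cy_3 = 3.75; w_3 = 3; d_3 = 2.5; h_3 = 3.5; cx_4 = 8.5; cy_4 = 6.75; r_4 = 0.75; h_4 = 3.25; cx_5 = 4; cy_5 = 2.25; cz_5 = 1.75; w_5 = 3.25; h_5 = 3.25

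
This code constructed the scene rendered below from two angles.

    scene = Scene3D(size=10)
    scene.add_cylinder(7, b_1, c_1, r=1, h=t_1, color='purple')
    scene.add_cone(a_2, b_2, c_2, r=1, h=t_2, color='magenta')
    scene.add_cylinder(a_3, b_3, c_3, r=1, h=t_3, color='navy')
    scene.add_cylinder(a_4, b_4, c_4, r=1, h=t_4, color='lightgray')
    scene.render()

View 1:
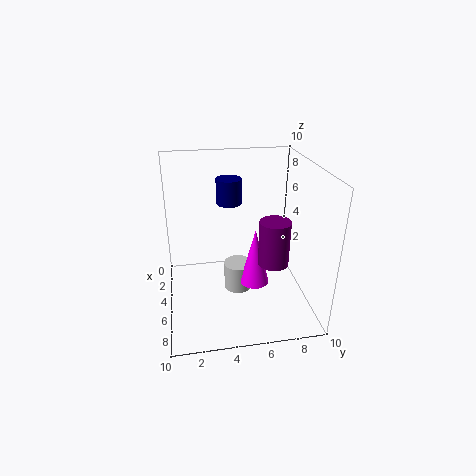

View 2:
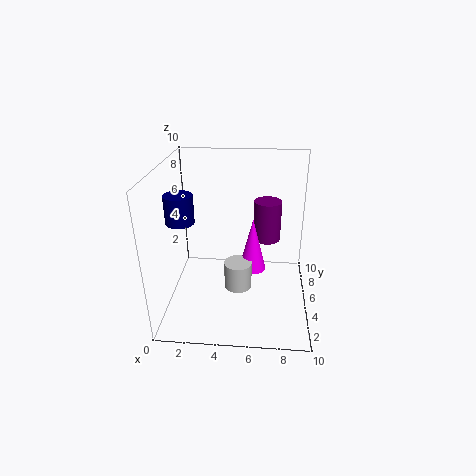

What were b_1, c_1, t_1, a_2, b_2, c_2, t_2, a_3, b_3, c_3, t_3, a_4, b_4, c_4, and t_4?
b_1 = 7; c_1 = 4; t_1 = 3; a_2 = 6; b_2 = 6; c_2 = 2; t_2 = 4; a_3 = 1; b_3 = 5; c_3 = 6; t_3 = 2; a_4 = 5; b_4 = 5; c_4 = 1; t_4 = 2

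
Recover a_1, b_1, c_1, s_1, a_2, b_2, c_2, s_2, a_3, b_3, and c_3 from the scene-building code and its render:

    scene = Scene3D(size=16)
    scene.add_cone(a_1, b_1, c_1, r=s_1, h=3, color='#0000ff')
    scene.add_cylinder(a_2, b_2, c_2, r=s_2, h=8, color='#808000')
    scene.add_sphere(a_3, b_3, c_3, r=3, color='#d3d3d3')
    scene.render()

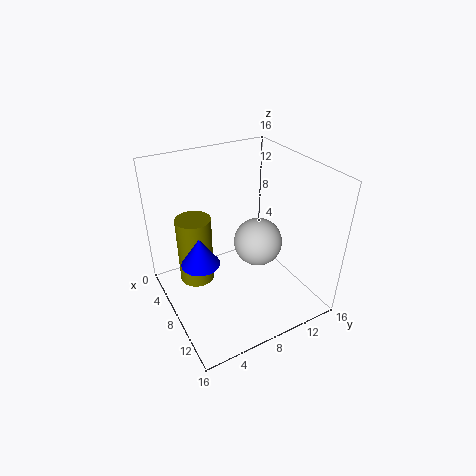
a_1 = 9; b_1 = 3; c_1 = 7; s_1 = 2; a_2 = 5; b_2 = 4; c_2 = 2; s_2 = 2; a_3 = 6; b_3 = 12; c_3 = 5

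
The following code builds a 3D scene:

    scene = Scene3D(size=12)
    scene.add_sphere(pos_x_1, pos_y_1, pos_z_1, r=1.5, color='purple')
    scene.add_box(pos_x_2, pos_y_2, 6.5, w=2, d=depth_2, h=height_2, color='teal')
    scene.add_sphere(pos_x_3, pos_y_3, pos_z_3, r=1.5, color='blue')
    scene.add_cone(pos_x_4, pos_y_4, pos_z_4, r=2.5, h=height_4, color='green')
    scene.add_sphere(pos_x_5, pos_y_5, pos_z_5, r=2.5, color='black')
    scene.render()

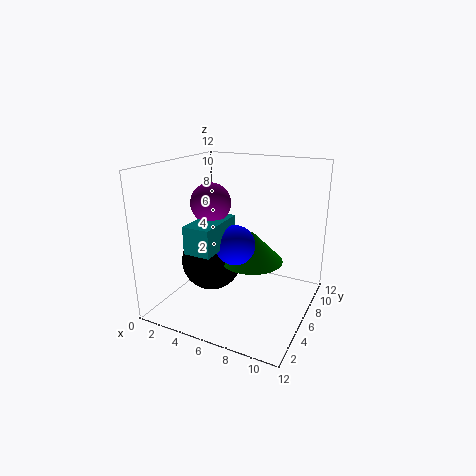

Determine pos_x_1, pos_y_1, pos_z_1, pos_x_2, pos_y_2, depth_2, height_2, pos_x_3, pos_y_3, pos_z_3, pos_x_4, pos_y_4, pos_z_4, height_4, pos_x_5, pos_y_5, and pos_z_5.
pos_x_1 = 5, pos_y_1 = 3.5, pos_z_1 = 9.5, pos_x_2 = 4.5, pos_y_2 = 0.5, depth_2 = 4, height_2 = 2, pos_x_3 = 7, pos_y_3 = 3.5, pos_z_3 = 6.5, pos_x_4 = 7.5, pos_y_4 = 5.5, pos_z_4 = 4.5, height_4 = 2.5, pos_x_5 = 4, pos_y_5 = 5, pos_z_5 = 4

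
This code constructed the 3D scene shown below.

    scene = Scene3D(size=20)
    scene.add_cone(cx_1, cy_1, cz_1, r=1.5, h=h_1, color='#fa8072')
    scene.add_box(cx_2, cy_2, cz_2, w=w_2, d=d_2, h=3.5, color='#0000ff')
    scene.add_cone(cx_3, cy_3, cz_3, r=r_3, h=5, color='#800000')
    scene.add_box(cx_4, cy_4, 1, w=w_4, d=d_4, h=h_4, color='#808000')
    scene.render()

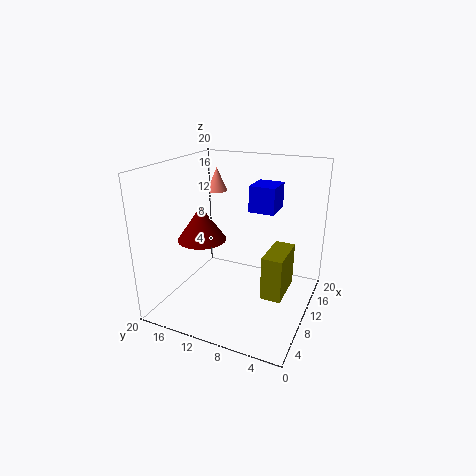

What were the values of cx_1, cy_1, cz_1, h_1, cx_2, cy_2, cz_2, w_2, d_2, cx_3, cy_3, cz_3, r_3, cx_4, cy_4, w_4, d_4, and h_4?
cx_1 = 14.5
cy_1 = 15.5
cz_1 = 15
h_1 = 3.5
cx_2 = 10
cy_2 = 5
cz_2 = 14
w_2 = 4
d_2 = 3.5
cx_3 = 9.5
cy_3 = 15.5
cz_3 = 9
r_3 = 3.5
cx_4 = 10
cy_4 = 3.5
w_4 = 6.5
d_4 = 3
h_4 = 6.5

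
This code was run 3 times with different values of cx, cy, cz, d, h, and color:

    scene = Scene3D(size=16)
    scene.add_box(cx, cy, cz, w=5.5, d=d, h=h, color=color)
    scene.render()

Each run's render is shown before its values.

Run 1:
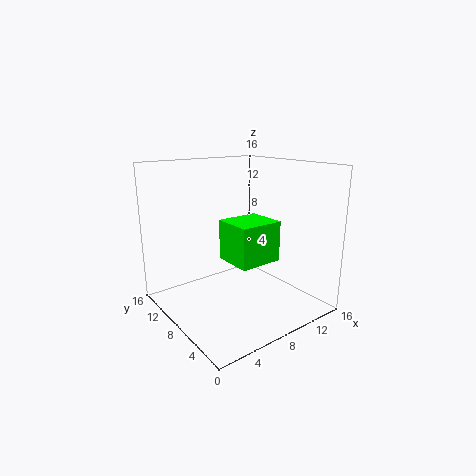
cx = 8.5
cy = 7.5
cz = 4
d = 5
h = 5
color = 'lime'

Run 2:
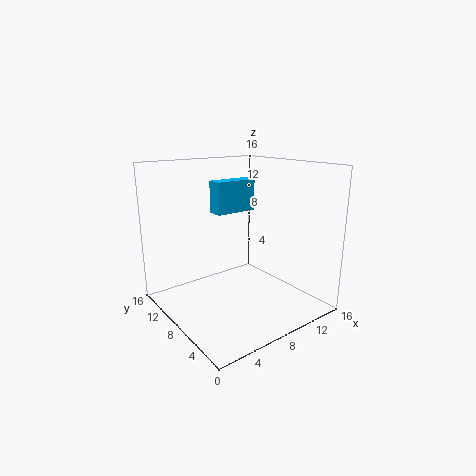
cx = 8.5
cy = 12.5
cz = 9.5
d = 2
h = 4
color = 'deepskyblue'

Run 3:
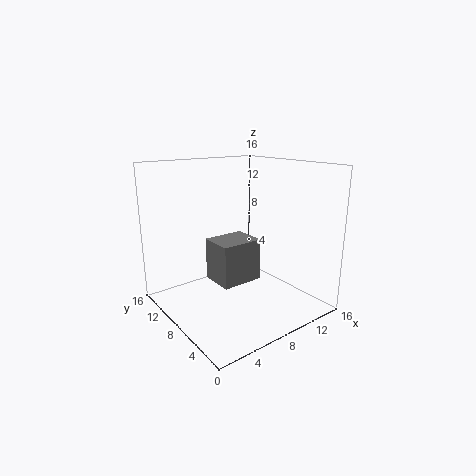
cx = 8
cy = 10.5
cz = 0.5
d = 4.5
h = 5.5
color = 'gray'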